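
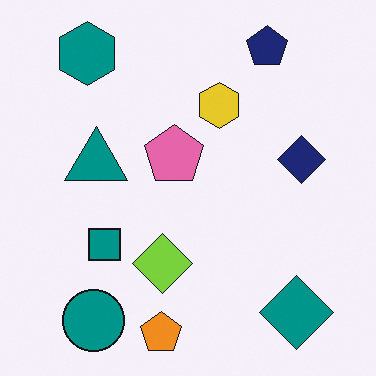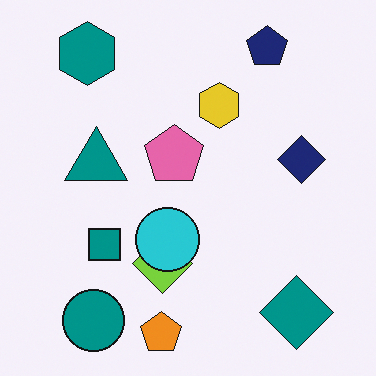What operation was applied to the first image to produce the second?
This is the original image overlaid with an additional cyan circle.

A cyan circle appears in the second image that is absent from the first.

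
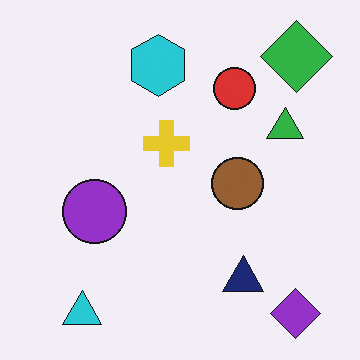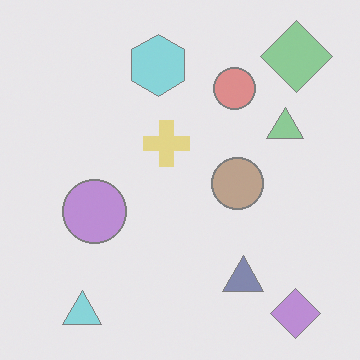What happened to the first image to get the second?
The transformation is: given much lower contrast.

Tones are pushed toward mid-grey across the whole image — a global contrast change.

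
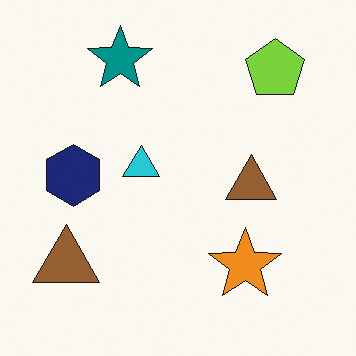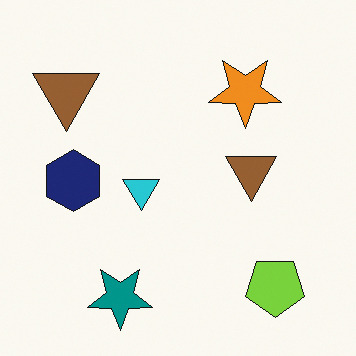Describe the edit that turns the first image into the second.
Flipped vertically (top ↔ bottom).

The teal star is in the top of the first image and the bottom of the second — shapes on opposite sides of the horizontal midline have swapped in a mirror flip.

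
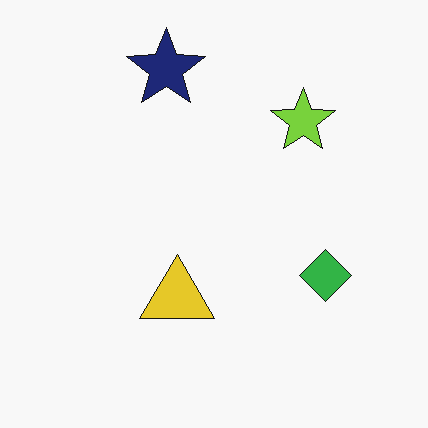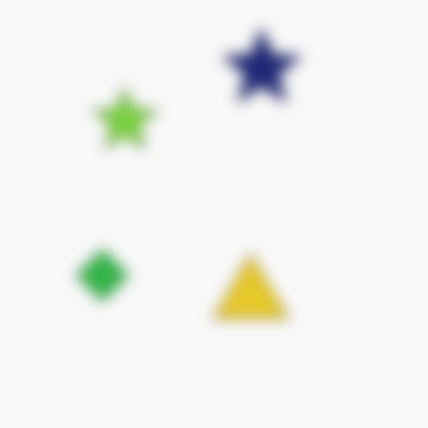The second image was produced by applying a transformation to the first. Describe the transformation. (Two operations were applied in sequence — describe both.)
The image was heavily blurred, then flipped horizontally (left ↔ right).

Shape edges and outlines are uniformly softened across the whole image. The green diamond is in the right of the first image and the left of the second — shapes on opposite sides of the vertical midline have swapped in a mirror flip.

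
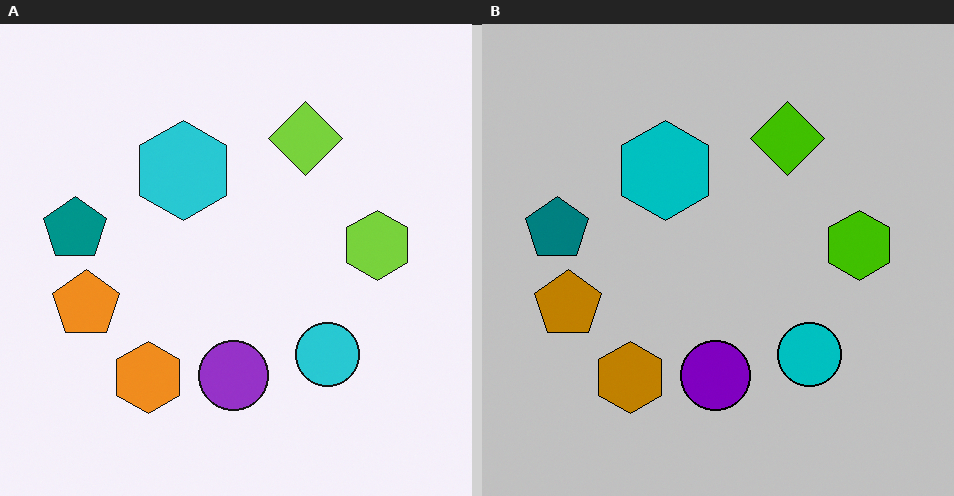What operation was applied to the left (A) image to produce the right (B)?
The right (B) image is the left (A) heavily posterized to just a handful of flat colors.

Each flat color has snapped to a coarser quantized level — most visibly, the near-white background has dropped to a flat grey.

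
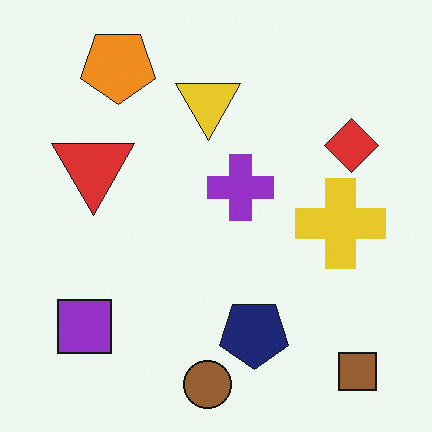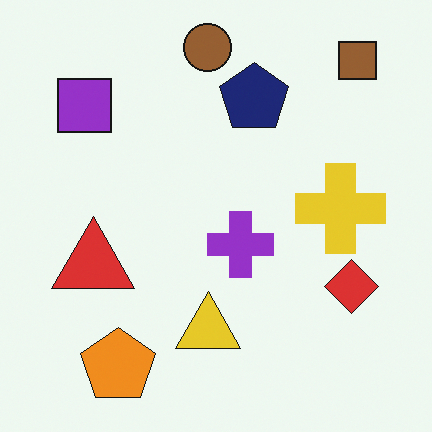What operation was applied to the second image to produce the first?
The image was flipped vertically (top ↔ bottom).

The brown circle is in the top of the second image and the bottom of the first — shapes on opposite sides of the horizontal midline have swapped in a mirror flip.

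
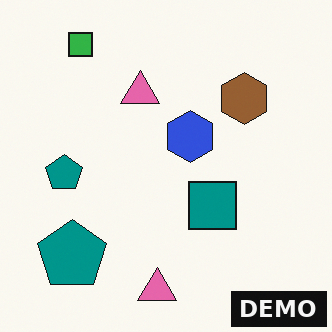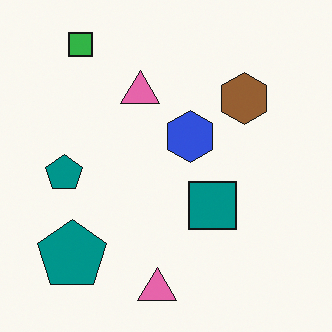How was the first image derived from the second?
The first image is the second watermarked with the text "DEMO" in the lower-right corner.

A dark label reading "DEMO" appears in the lower-right corner.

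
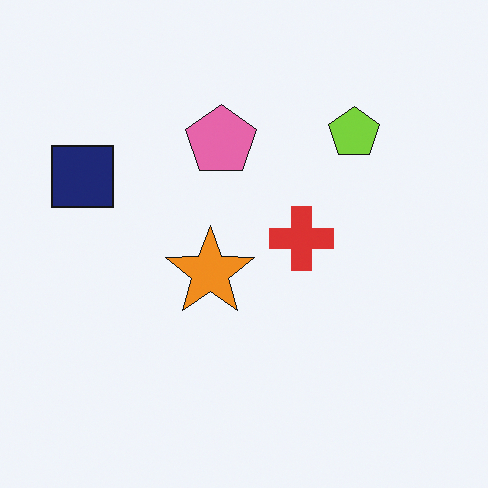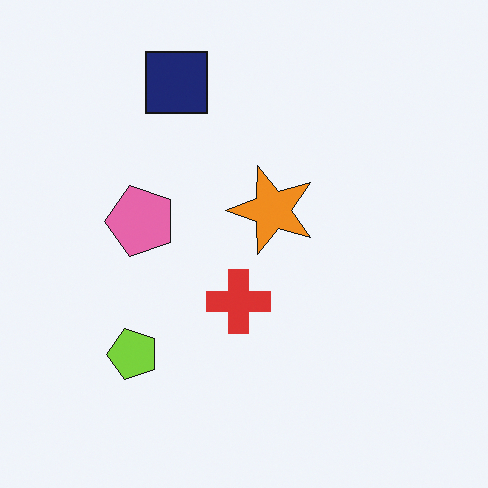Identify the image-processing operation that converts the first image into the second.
The transformation is: transposed (reflected across the top-left ↔ bottom-right diagonal).

Shapes have swapped their row and column positions — what was in the top-right is now in the bottom-left — a diagonal reflection.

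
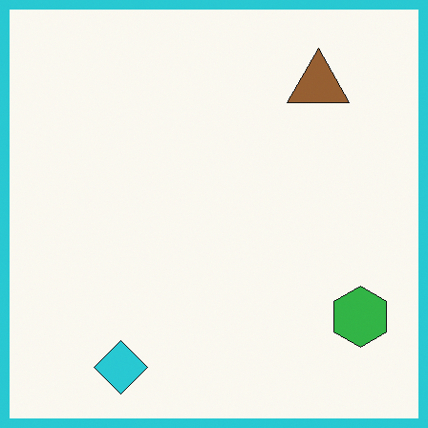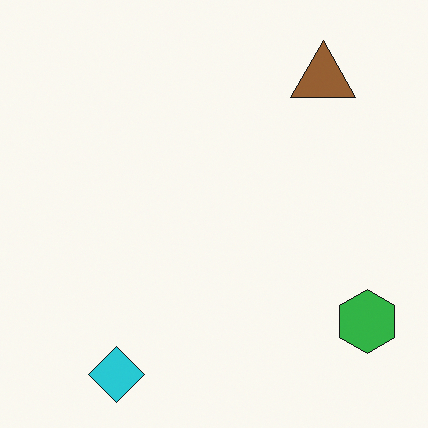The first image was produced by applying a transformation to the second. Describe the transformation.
Framed with a cyan border.

A solid cyan frame runs around the edge of the first image, with the content slightly shrunk inside it.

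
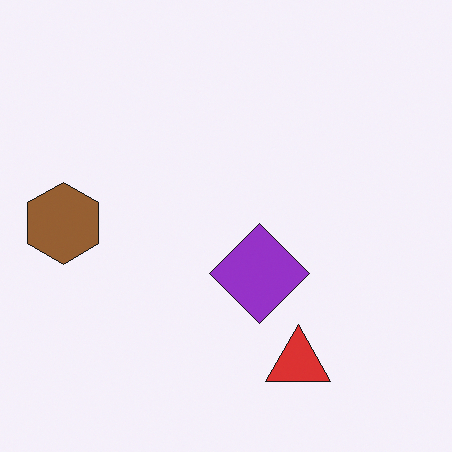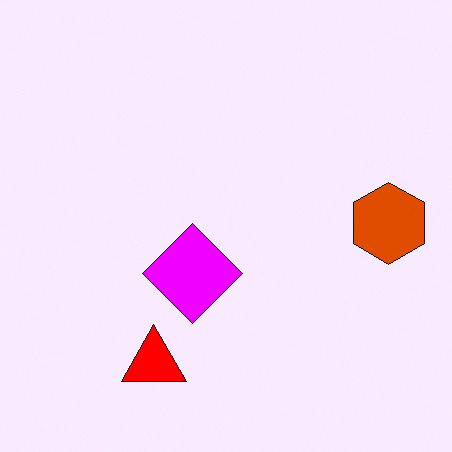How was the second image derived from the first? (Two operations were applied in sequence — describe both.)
The image was flipped horizontally (left ↔ right), then heavily oversaturated.

The brown hexagon is in the left of the first image and the right of the second — shapes on opposite sides of the vertical midline have swapped in a mirror flip. All colors are more vivid — a global saturation change.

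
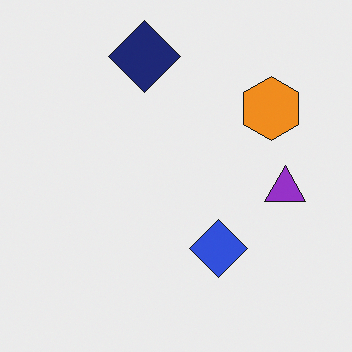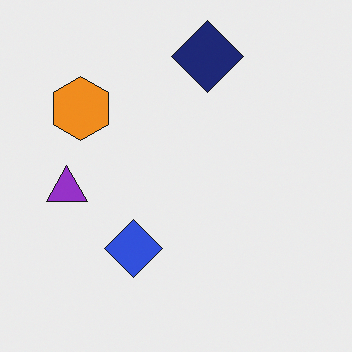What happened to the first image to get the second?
The second image is the first flipped horizontally (left ↔ right).

The purple triangle is in the right of the first image and the left of the second — shapes on opposite sides of the vertical midline have swapped in a mirror flip.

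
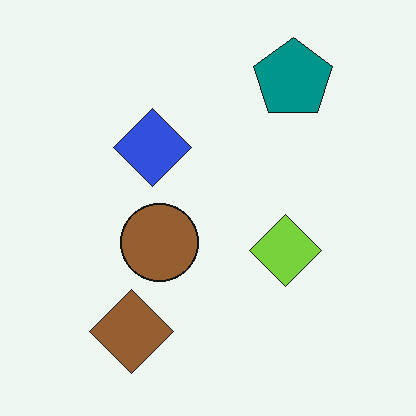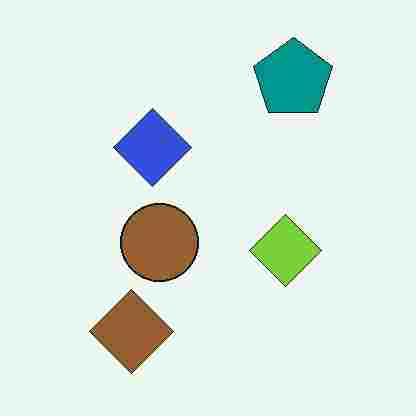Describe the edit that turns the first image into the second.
This is the original image degraded with heavy JPEG compression.

Blocky 8×8 compression artifacts appear around shape edges and the flat background shows ringing — characteristic JPEG degradation.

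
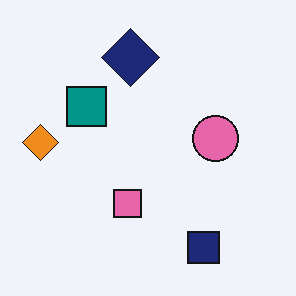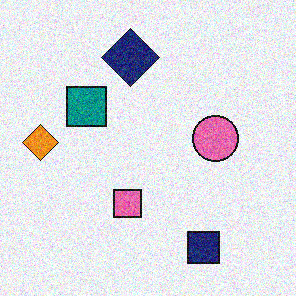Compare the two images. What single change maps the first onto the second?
This is the original image degraded with moderate additive noise.

Random speckle covers the whole image, including the flat background.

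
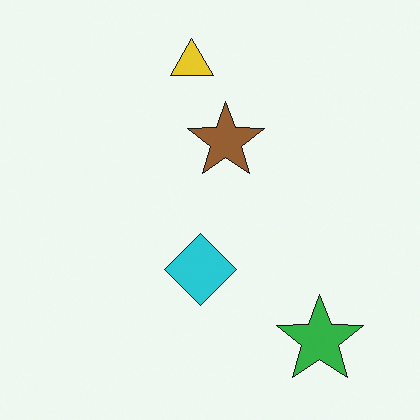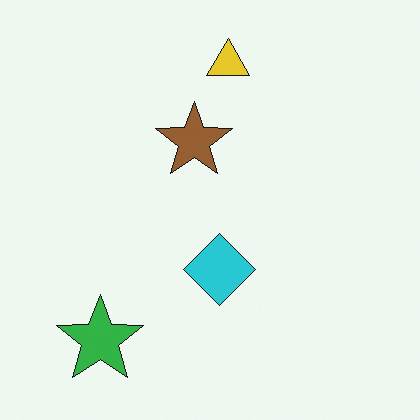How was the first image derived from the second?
The image was flipped horizontally (left ↔ right).

The green star is in the bottom-left of the second image and the bottom-right of the first — shapes on opposite sides of the vertical midline have swapped in a mirror flip.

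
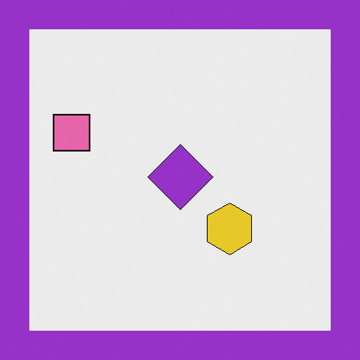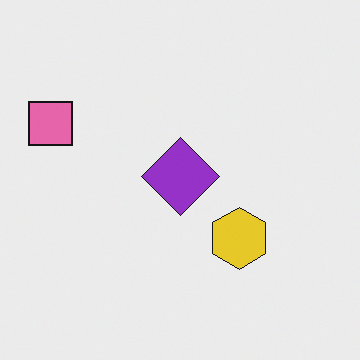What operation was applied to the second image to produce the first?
The transformation is: framed with a purple border.

A solid purple frame runs around the edge of the first image, with the content slightly shrunk inside it.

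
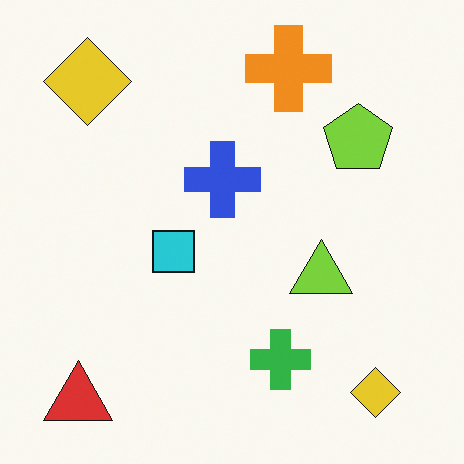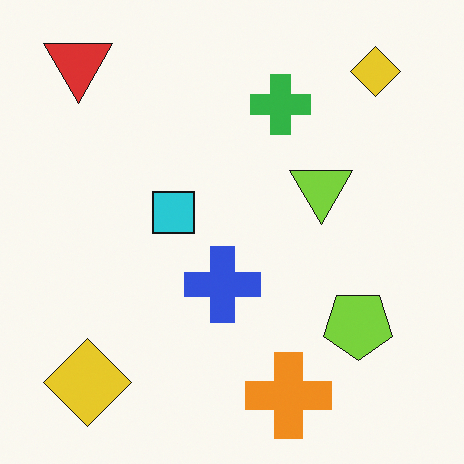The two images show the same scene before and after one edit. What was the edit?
Flipped vertically (top ↔ bottom).

The red triangle is in the bottom-left of the first image and the top-left of the second — shapes on opposite sides of the horizontal midline have swapped in a mirror flip.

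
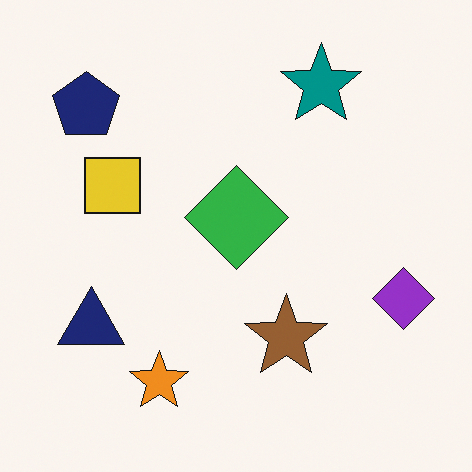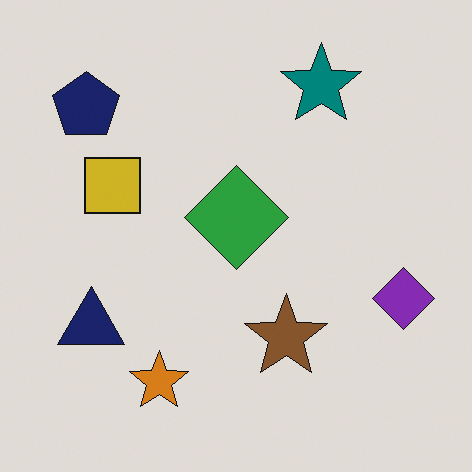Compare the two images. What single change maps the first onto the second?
The image was slightly darkened.

Every pixel — background and shapes alike — is uniformly darkened.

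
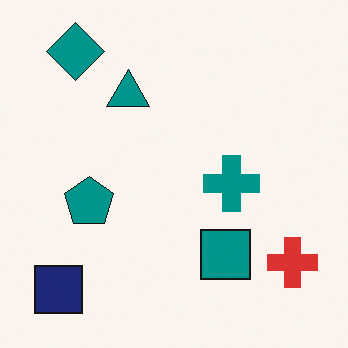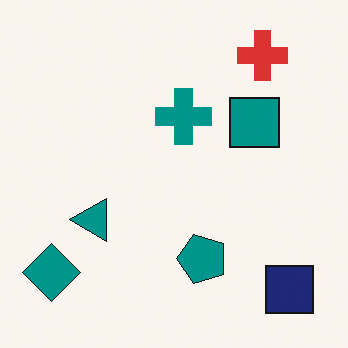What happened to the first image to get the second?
This is the original image rotated 90° counter-clockwise.

The navy square sits in the bottom-left of the first image and the bottom-right of the second — consistent with a whole-image 90° counter-clockwise rotation.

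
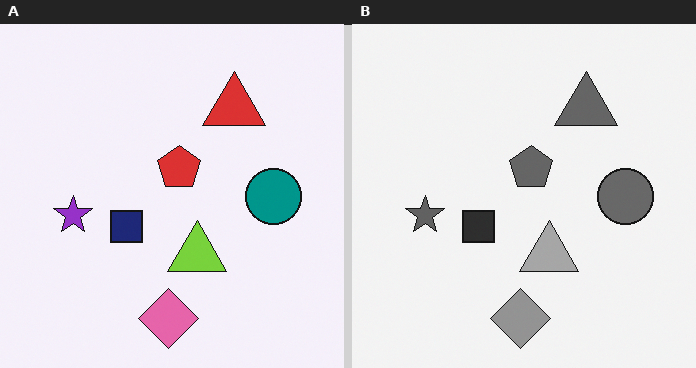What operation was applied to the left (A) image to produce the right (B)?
This is the original image converted to grayscale.

All color is removed — every shape is now a shade of grey.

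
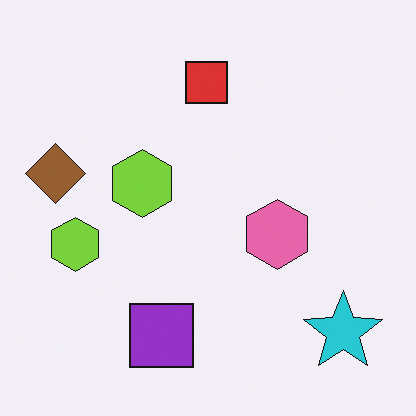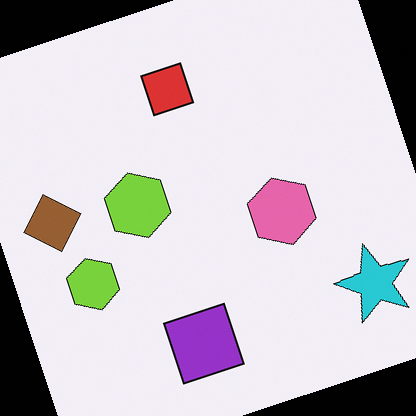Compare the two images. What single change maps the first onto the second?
The image was rotated counter-clockwise by a clearly visible amount.

Every shape is tilted by the same angle and the image corners show triangular fill wedges — a whole-image rotation by a non-right angle.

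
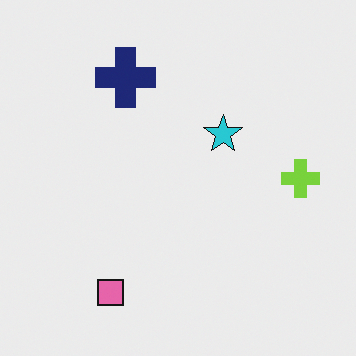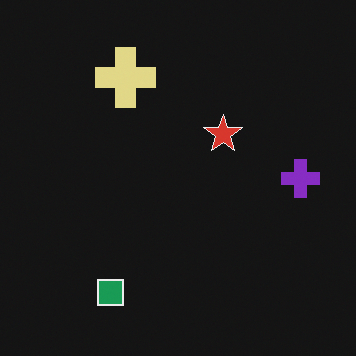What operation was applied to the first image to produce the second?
The second image is the first color-inverted (negative).

The light background has become dark and every shape's color is its complement — a photographic negative.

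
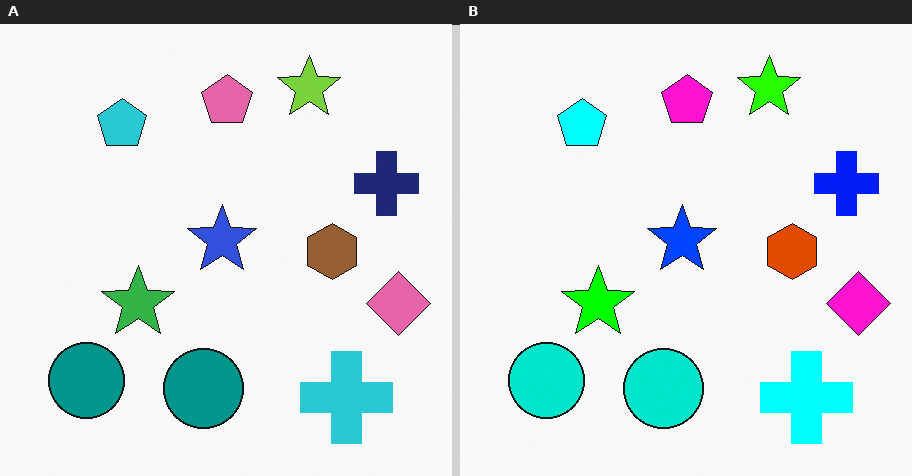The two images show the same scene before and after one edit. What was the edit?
Heavily oversaturated.

All colors are more vivid — a global saturation change.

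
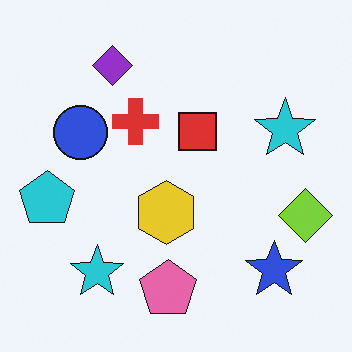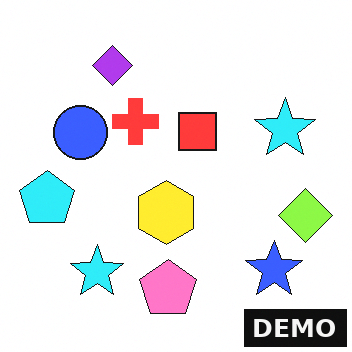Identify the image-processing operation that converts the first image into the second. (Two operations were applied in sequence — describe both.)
The second image is the first brightened a little, then watermarked with the text "DEMO" in the lower-right corner.

Every pixel — background and shapes alike — is uniformly brightened. A dark label reading "DEMO" appears in the lower-right corner.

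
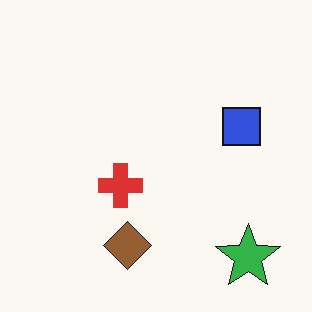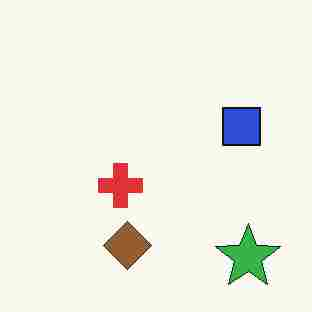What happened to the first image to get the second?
This is the original image degraded with heavy JPEG compression.

Blocky 8×8 compression artifacts appear around shape edges and the flat background shows ringing — characteristic JPEG degradation.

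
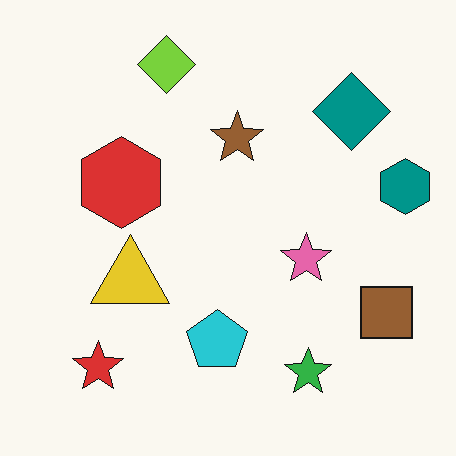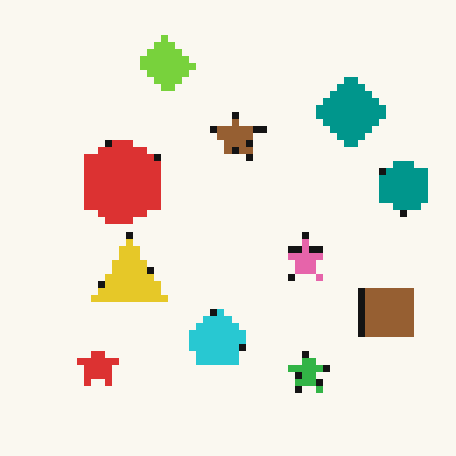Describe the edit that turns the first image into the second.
This is the original image moderately pixelated.

Shapes are reduced to large square blocks; fine edges and outlines are lost — a downscale-then-upscale (mosaic) effect.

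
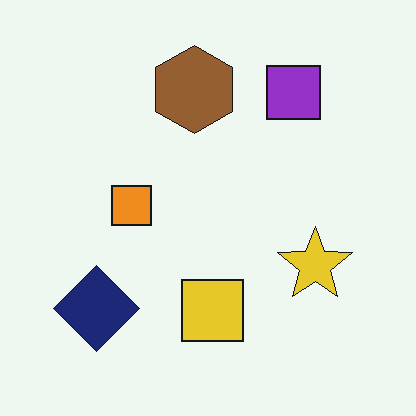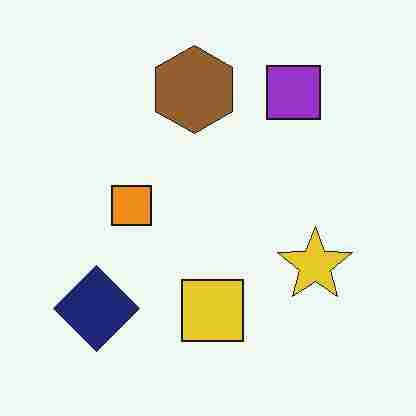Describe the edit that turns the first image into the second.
This is the original image degraded with heavy JPEG compression.

Blocky 8×8 compression artifacts appear around shape edges and the flat background shows ringing — characteristic JPEG degradation.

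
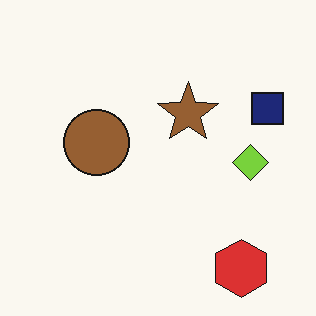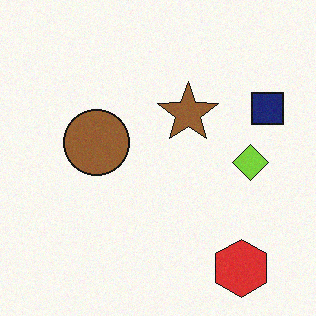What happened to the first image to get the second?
Degraded with a light layer of grain.

Random speckle covers the whole image, including the flat background.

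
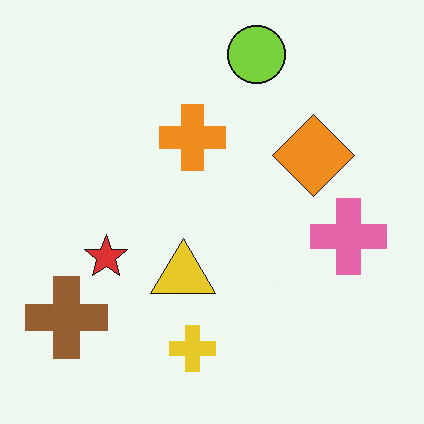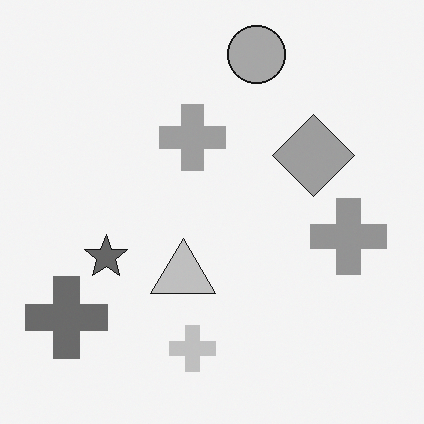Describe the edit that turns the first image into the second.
This is the original image converted to grayscale.

All color is removed — every shape is now a shade of grey.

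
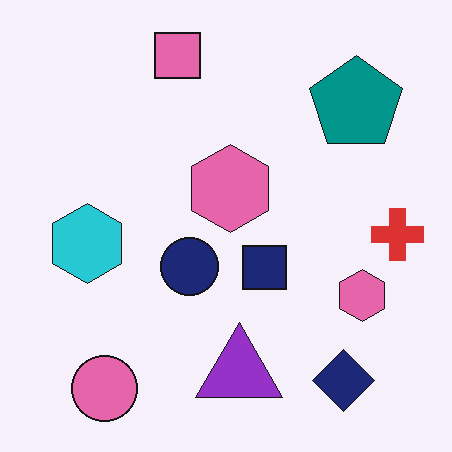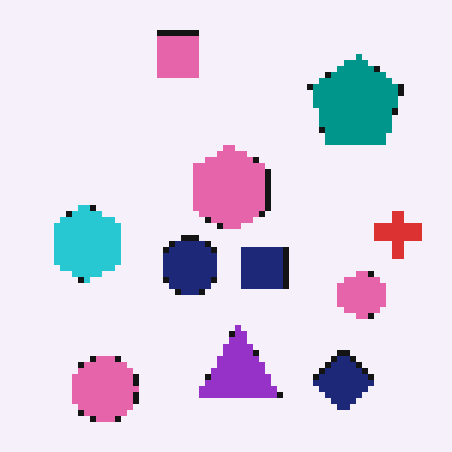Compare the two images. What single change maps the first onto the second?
The transformation is: pixelated into visible square blocks.

Shapes are reduced to large square blocks; fine edges and outlines are lost — a downscale-then-upscale (mosaic) effect.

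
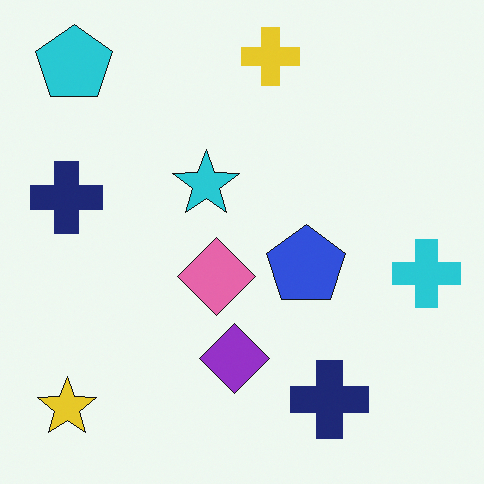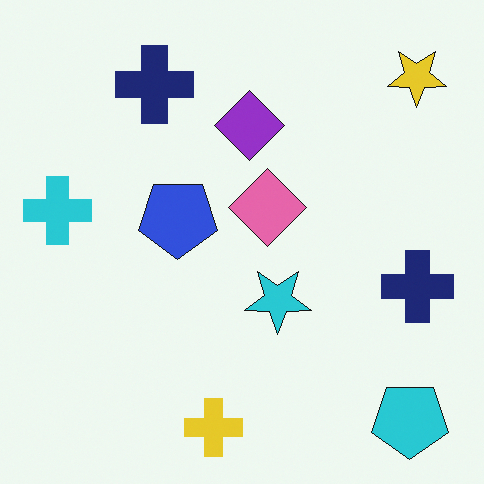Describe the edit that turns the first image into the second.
The transformation is: rotated 180°.

The cyan pentagon sits in the top-left of the first image and the bottom-right of the second — consistent with a whole-image 180° rotation.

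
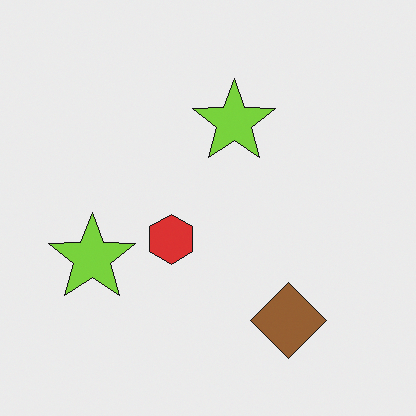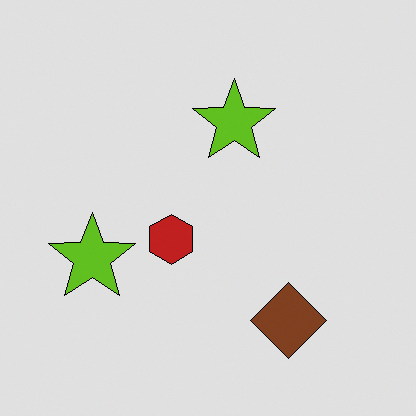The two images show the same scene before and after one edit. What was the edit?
It was moderately posterized.

Each flat color has snapped to a coarser quantized level — most visibly, the near-white background has dropped to a flat grey.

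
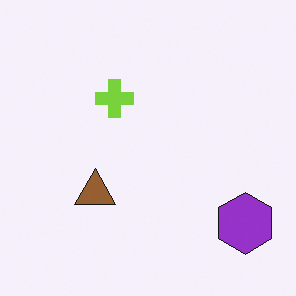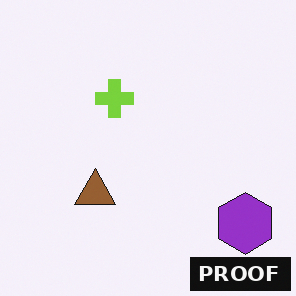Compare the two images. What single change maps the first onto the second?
It was watermarked with the text "PROOF" in the lower-right corner.

A dark label reading "PROOF" appears in the lower-right corner.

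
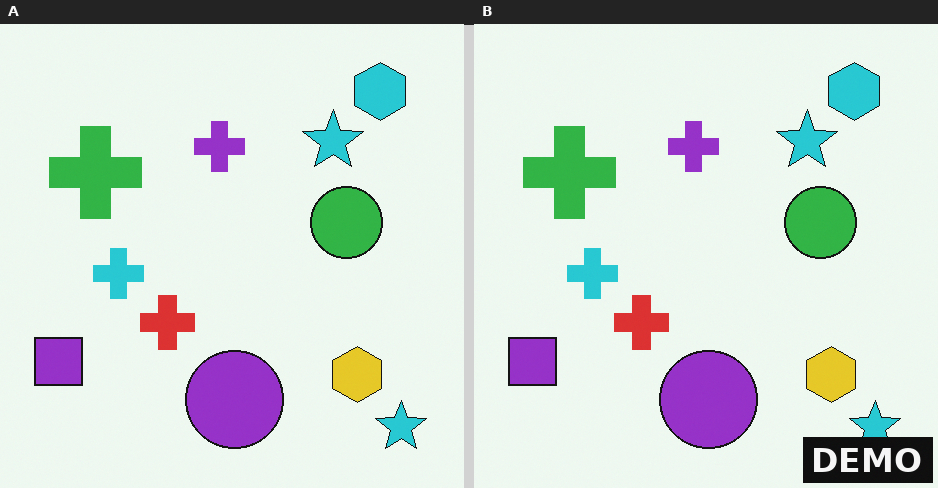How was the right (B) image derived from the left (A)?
The transformation is: watermarked with the text "DEMO" in the lower-right corner.

A dark label reading "DEMO" appears in the lower-right corner.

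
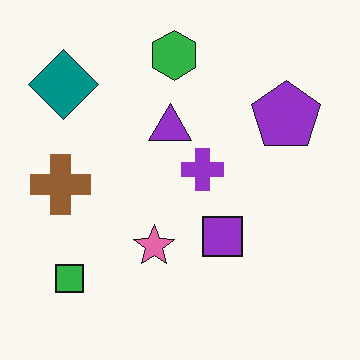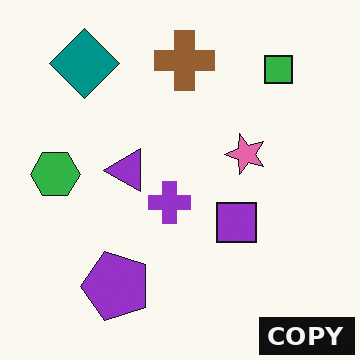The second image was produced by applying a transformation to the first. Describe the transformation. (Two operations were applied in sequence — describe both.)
The second image is the first transposed (reflected across the top-left ↔ bottom-right diagonal), then watermarked with the text "COPY" in the lower-right corner.

Shapes have swapped their row and column positions — what was in the top-right is now in the bottom-left — a diagonal reflection. A dark label reading "COPY" appears in the lower-right corner.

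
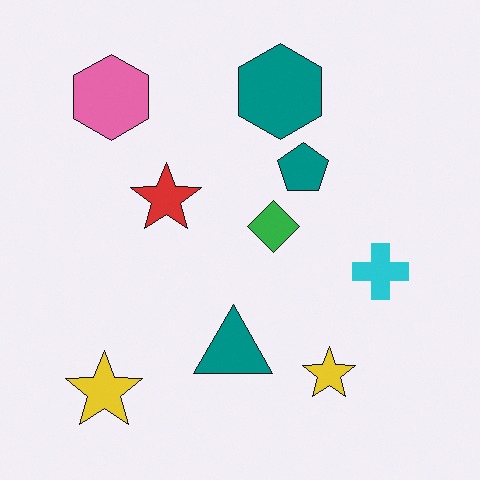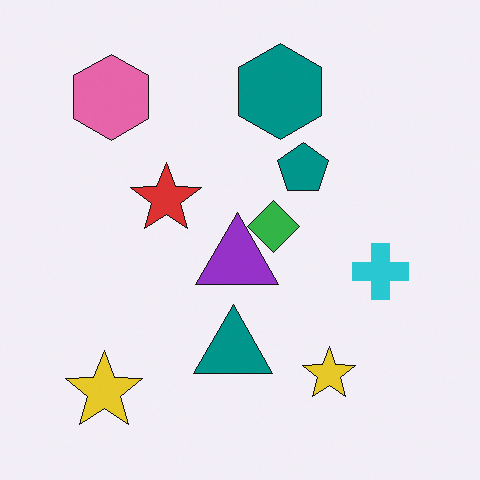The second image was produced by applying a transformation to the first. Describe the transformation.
The transformation is: overlaid with an additional purple triangle.

A purple triangle appears in the second image that is absent from the first.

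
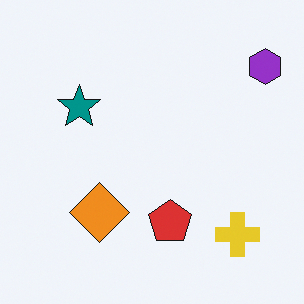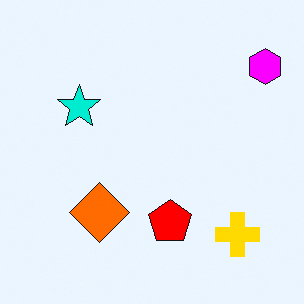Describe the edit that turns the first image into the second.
This is the original image made much more vivid (saturation change).

All colors are more vivid — a global saturation change.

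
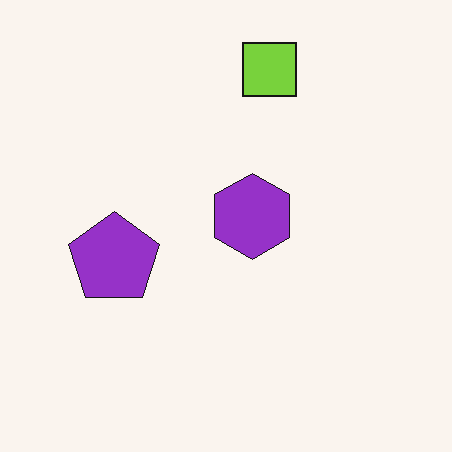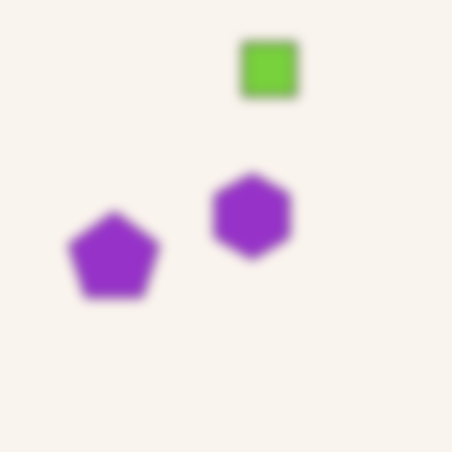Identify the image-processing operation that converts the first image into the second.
Strongly gaussian-blurred.

Shape edges and outlines are uniformly softened across the whole image.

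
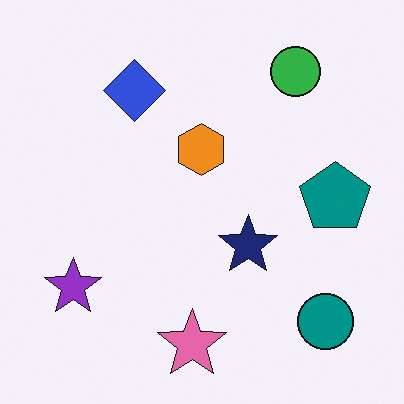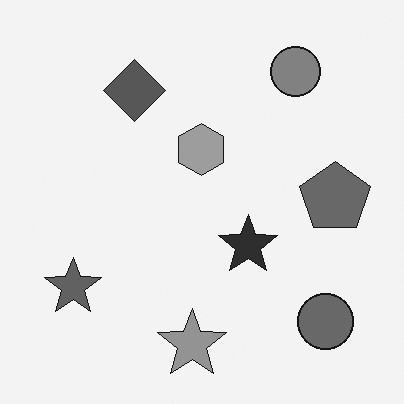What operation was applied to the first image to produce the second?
It was converted to grayscale.

All color is removed — every shape is now a shade of grey.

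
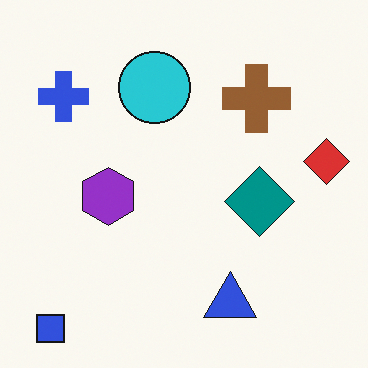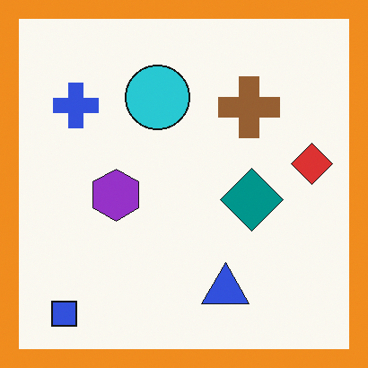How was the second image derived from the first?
Framed with a orange border.

A solid orange frame runs around the edge of the second image, with the content slightly shrunk inside it.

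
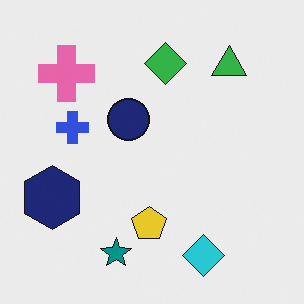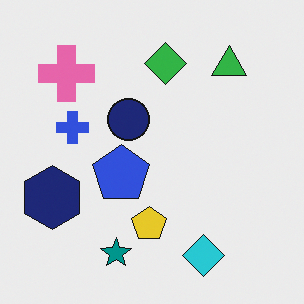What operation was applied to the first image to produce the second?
Overlaid with an additional blue pentagon.

A blue pentagon appears in the second image that is absent from the first.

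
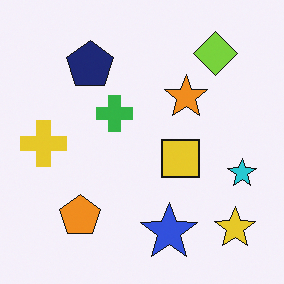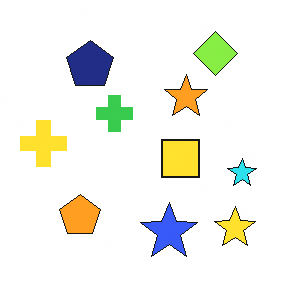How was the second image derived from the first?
It was brightened a little.

Every pixel — background and shapes alike — is uniformly brightened.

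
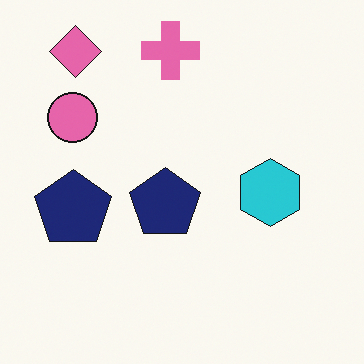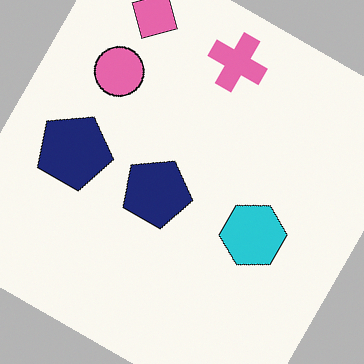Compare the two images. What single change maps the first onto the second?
The transformation is: rotated clockwise by a clearly visible amount.

Every shape is tilted by the same angle and the image corners show triangular fill wedges — a whole-image rotation by a non-right angle.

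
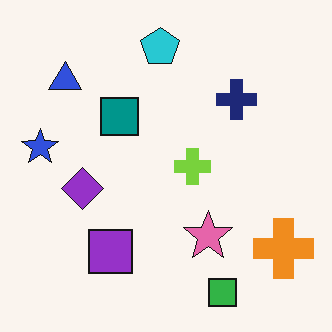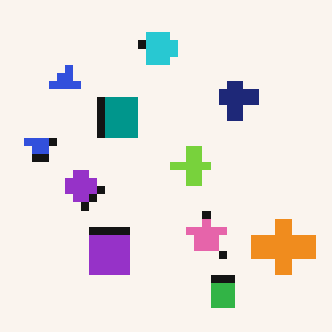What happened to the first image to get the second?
The transformation is: pixelated into visible square blocks.

Shapes are reduced to large square blocks; fine edges and outlines are lost — a downscale-then-upscale (mosaic) effect.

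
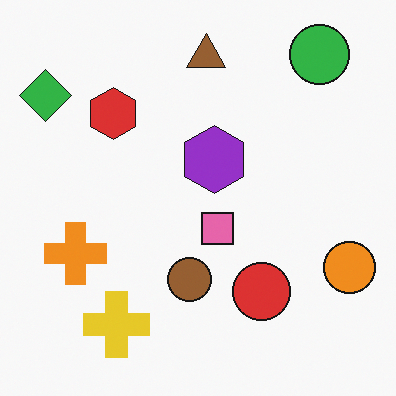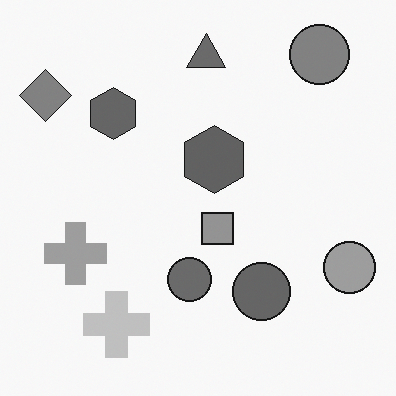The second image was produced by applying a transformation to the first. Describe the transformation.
The transformation is: converted to grayscale.

All color is removed — every shape is now a shade of grey.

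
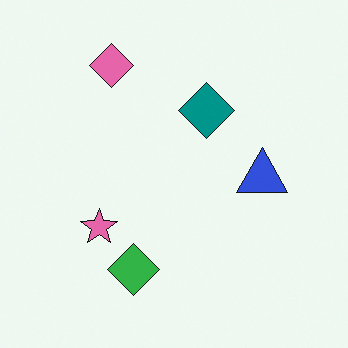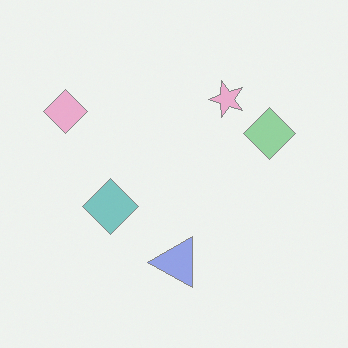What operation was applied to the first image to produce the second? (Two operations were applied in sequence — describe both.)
The transformation is: given much lower contrast, then transposed (reflected across the top-left ↔ bottom-right diagonal).

Tones are pushed toward mid-grey across the whole image — a global contrast change. Shapes have swapped their row and column positions — what was in the top-right is now in the bottom-left — a diagonal reflection.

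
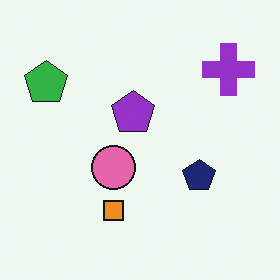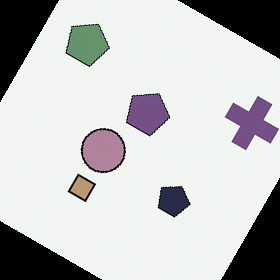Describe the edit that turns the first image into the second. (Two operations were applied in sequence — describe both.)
The image was rotated clockwise by a moderate amount, then made much more muted (saturation change).

Every shape is tilted by the same angle and the image corners show triangular fill wedges — a whole-image rotation by a non-right angle. All colors are more muted and greyish — a global saturation change.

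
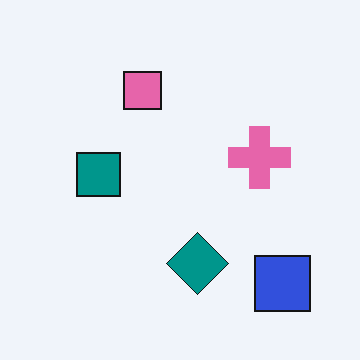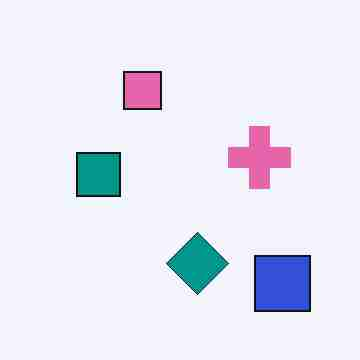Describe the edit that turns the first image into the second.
The transformation is: heavily JPEG-compressed with obvious blocking artifacts.

Blocky 8×8 compression artifacts appear around shape edges and the flat background shows ringing — characteristic JPEG degradation.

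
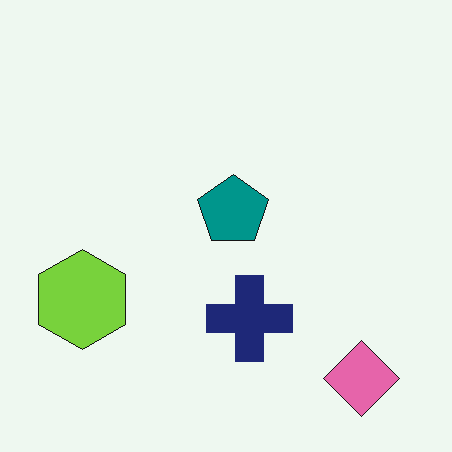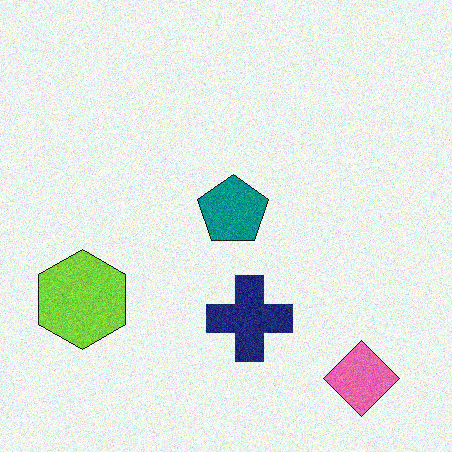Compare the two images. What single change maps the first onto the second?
Degraded with visible gaussian noise.

Random speckle covers the whole image, including the flat background.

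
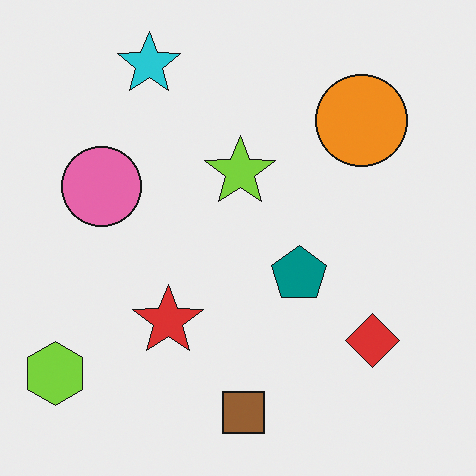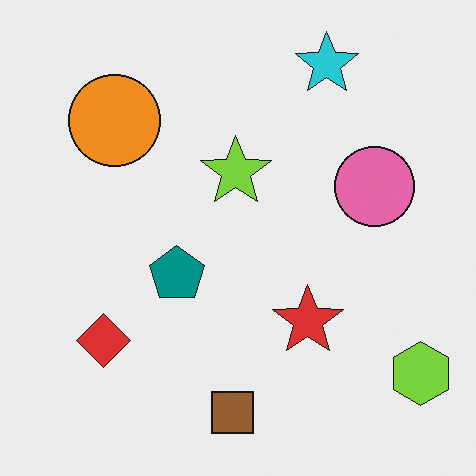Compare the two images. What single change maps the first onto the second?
The second image is the first flipped horizontally (left ↔ right).

The lime hexagon is in the bottom-left of the first image and the bottom-right of the second — shapes on opposite sides of the vertical midline have swapped in a mirror flip.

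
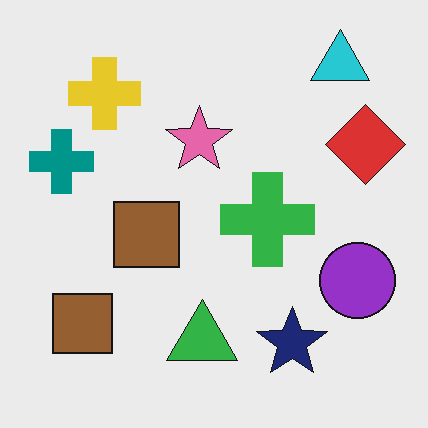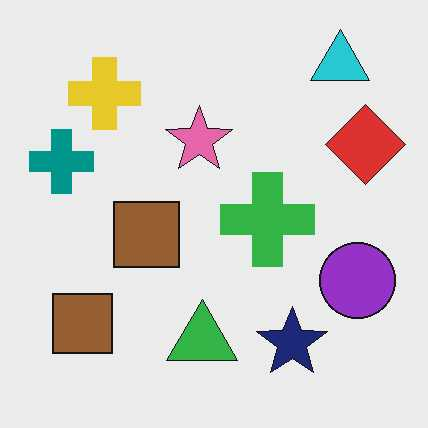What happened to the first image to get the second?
JPEG-compressed with visible artifacts.

Blocky 8×8 compression artifacts appear around shape edges and the flat background shows ringing — characteristic JPEG degradation.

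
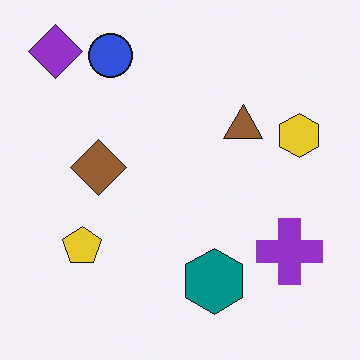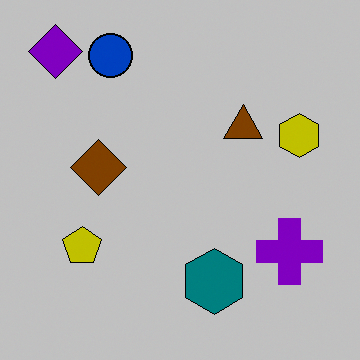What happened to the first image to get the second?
The second image is the first heavily posterized to just a handful of flat colors.

Each flat color has snapped to a coarser quantized level — most visibly, the near-white background has dropped to a flat grey.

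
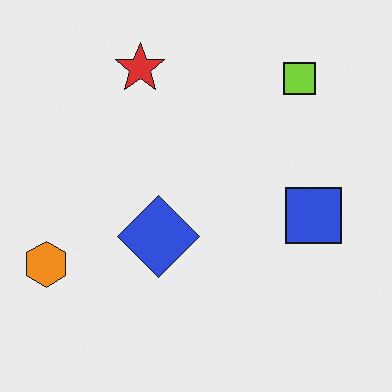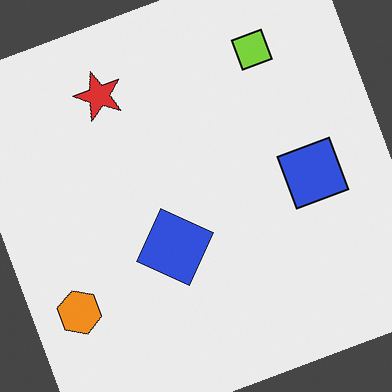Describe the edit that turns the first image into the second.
The transformation is: rotated counter-clockwise by a clearly visible amount.

Every shape is tilted by the same angle and the image corners show triangular fill wedges — a whole-image rotation by a non-right angle.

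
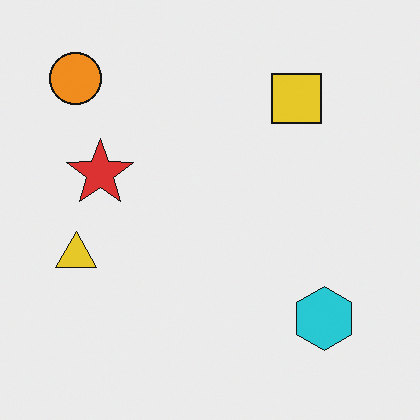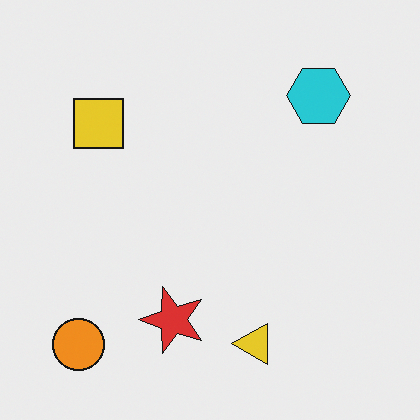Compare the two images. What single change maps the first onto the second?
The transformation is: rotated 90° counter-clockwise.

The orange circle sits in the top-left of the first image and the bottom-left of the second — consistent with a whole-image 90° counter-clockwise rotation.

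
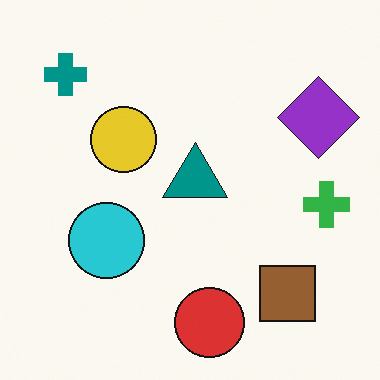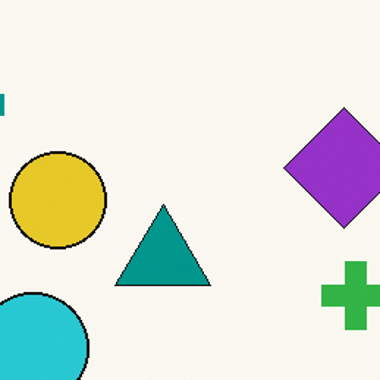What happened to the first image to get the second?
The transformation is: cropped slightly and scaled back up.

The visible shapes are larger and the field of view is narrower; shapes near the original edges may be partly or wholly outside the frame — a crop-and-rescale.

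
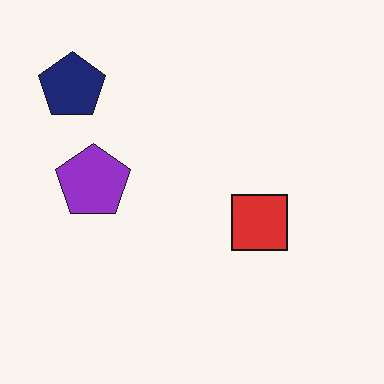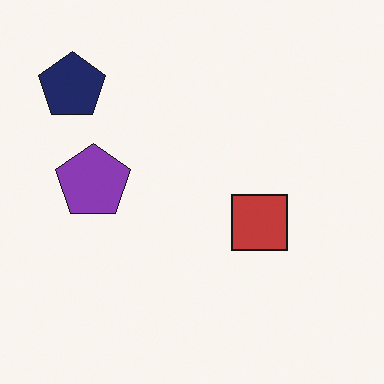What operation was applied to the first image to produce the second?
The transformation is: slightly desaturated.

All colors are more muted and greyish — a global saturation change.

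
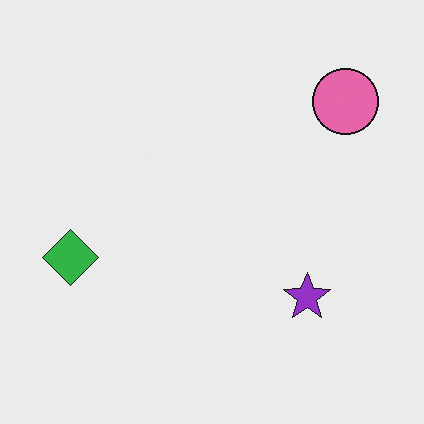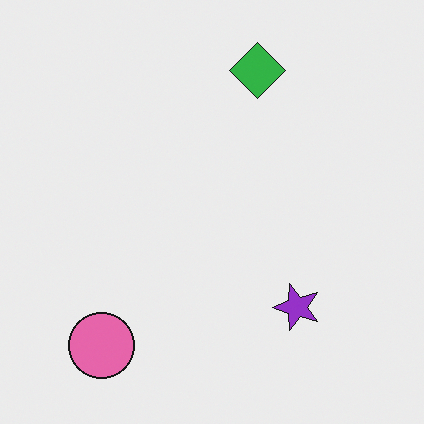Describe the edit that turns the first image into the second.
The transformation is: transposed (reflected across the top-left ↔ bottom-right diagonal).

Shapes have swapped their row and column positions — what was in the top-right is now in the bottom-left — a diagonal reflection.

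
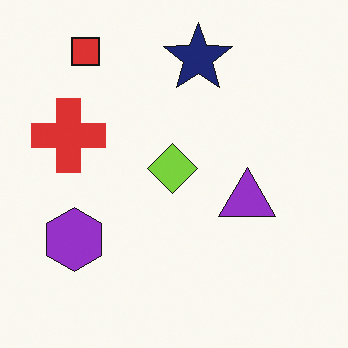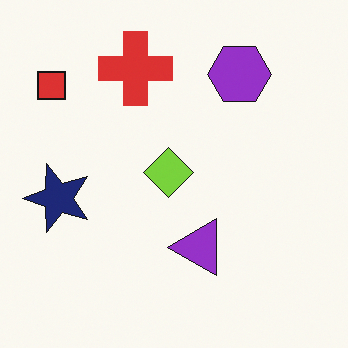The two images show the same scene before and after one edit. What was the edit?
The second image is the first transposed (reflected across the top-left ↔ bottom-right diagonal).

Shapes have swapped their row and column positions — what was in the top-right is now in the bottom-left — a diagonal reflection.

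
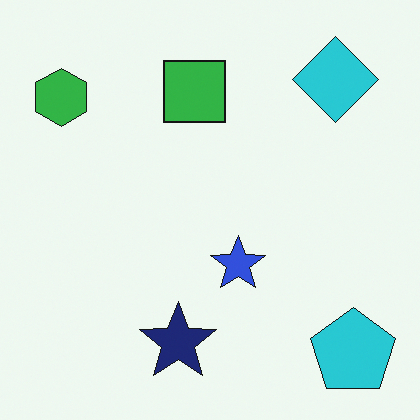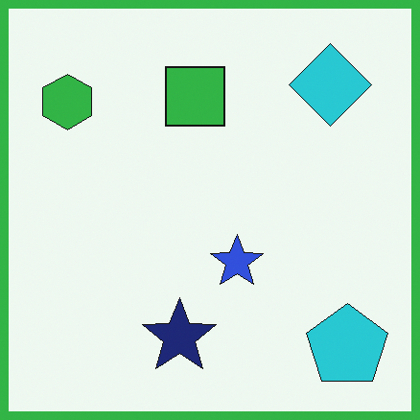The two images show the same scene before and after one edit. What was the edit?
This is the original image framed with a green border.

A solid green frame runs around the edge of the second image, with the content slightly shrunk inside it.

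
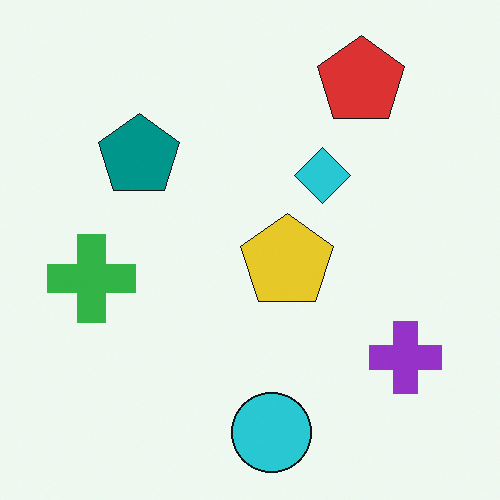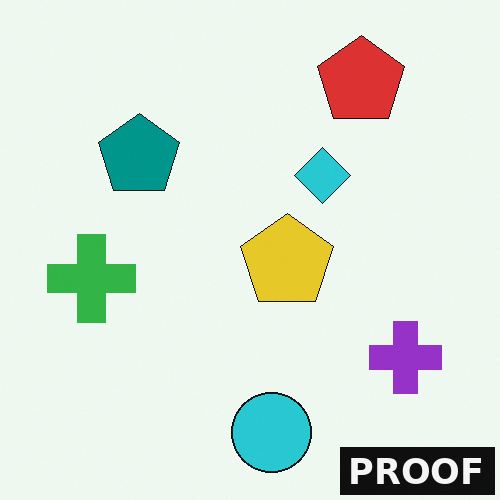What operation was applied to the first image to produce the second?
This is the original image watermarked with the text "PROOF" in the lower-right corner.

A dark label reading "PROOF" appears in the lower-right corner.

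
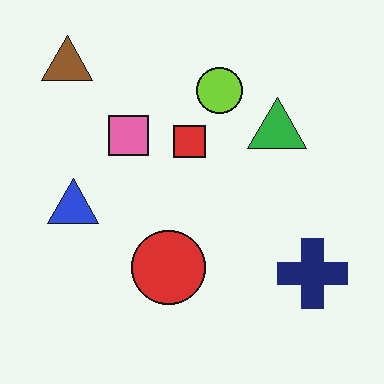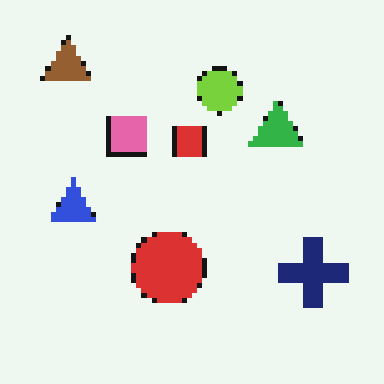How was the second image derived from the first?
It was mildly pixelated.

Shapes are reduced to large square blocks; fine edges and outlines are lost — a downscale-then-upscale (mosaic) effect.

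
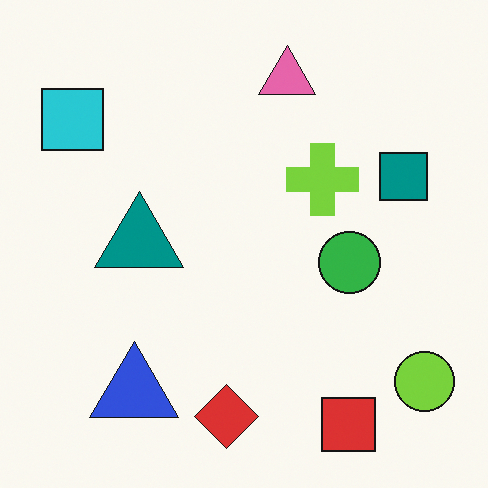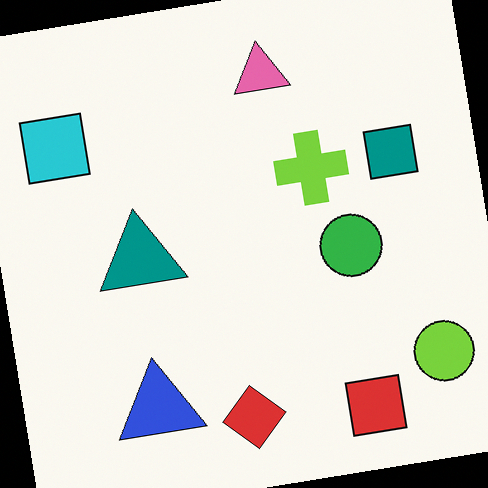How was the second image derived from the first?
Rotated counter-clockwise by a small amount.

Every shape is tilted by the same angle and the image corners show triangular fill wedges — a whole-image rotation by a non-right angle.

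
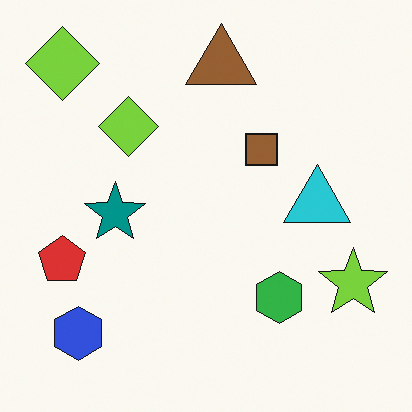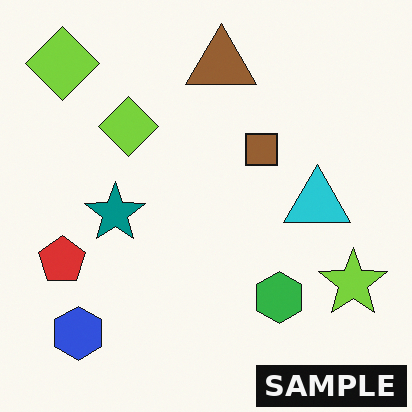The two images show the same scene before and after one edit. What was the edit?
The second image is the first watermarked with the text "SAMPLE" in the lower-right corner.

A dark label reading "SAMPLE" appears in the lower-right corner.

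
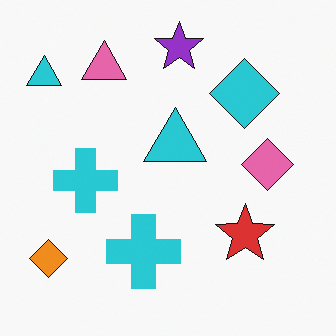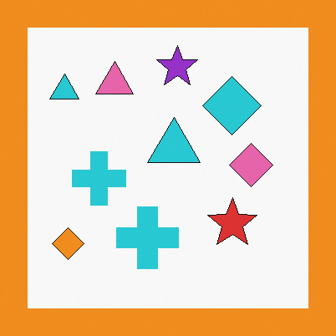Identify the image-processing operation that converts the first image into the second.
Framed with a orange border.

A solid orange frame runs around the edge of the second image, with the content slightly shrunk inside it.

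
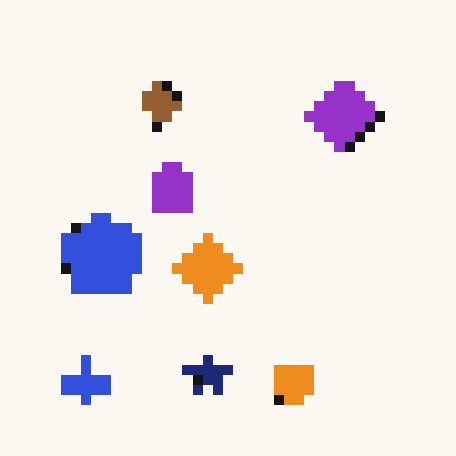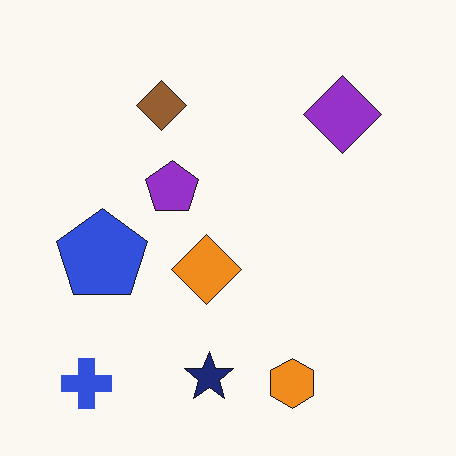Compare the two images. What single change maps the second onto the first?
This is the original image heavily pixelated into large blocks.

Shapes are reduced to large square blocks; fine edges and outlines are lost — a downscale-then-upscale (mosaic) effect.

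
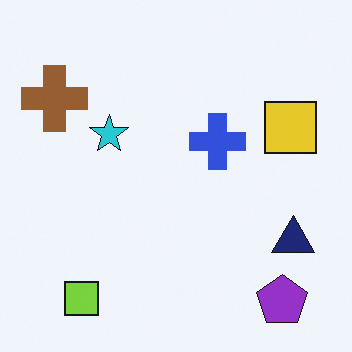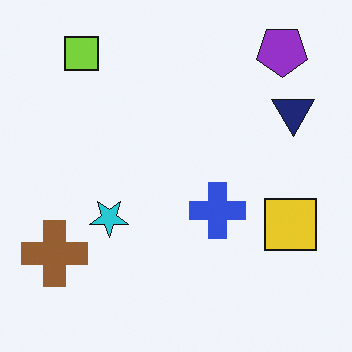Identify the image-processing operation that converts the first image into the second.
The image was flipped vertically (top ↔ bottom).

The purple pentagon is in the bottom-right of the first image and the top-right of the second — shapes on opposite sides of the horizontal midline have swapped in a mirror flip.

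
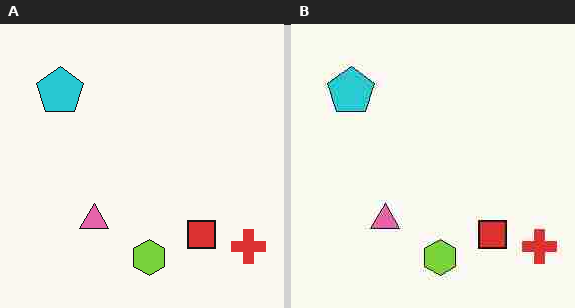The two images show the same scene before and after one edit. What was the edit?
The transformation is: degraded with heavy JPEG compression.

Blocky 8×8 compression artifacts appear around shape edges and the flat background shows ringing — characteristic JPEG degradation.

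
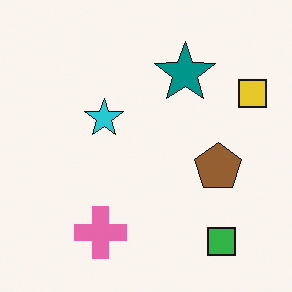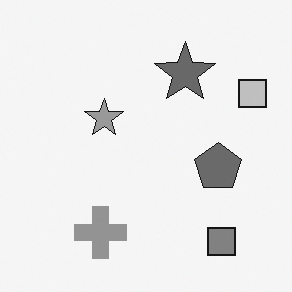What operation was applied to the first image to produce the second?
The second image is the first converted to grayscale.

All color is removed — every shape is now a shade of grey.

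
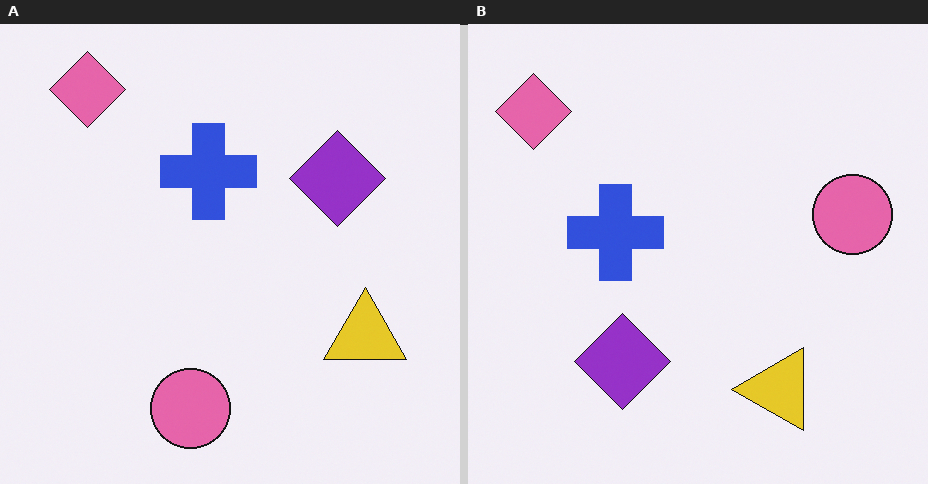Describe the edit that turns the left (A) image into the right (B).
The right (B) image is the left (A) transposed (reflected across the top-left ↔ bottom-right diagonal).

Shapes have swapped their row and column positions — what was in the top-right is now in the bottom-left — a diagonal reflection.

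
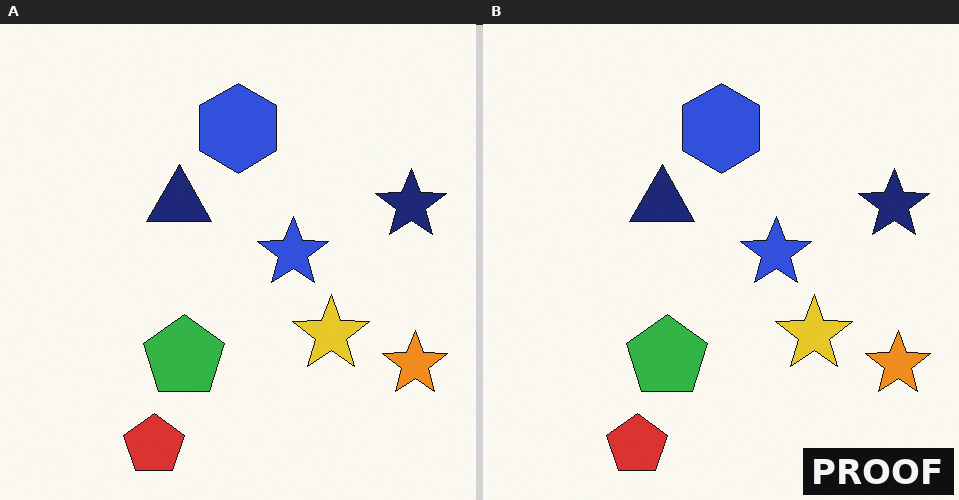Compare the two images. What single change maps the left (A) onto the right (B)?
It was watermarked with the text "PROOF" in the lower-right corner.

A dark label reading "PROOF" appears in the lower-right corner.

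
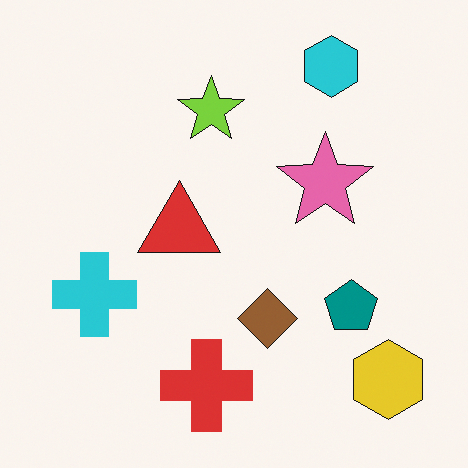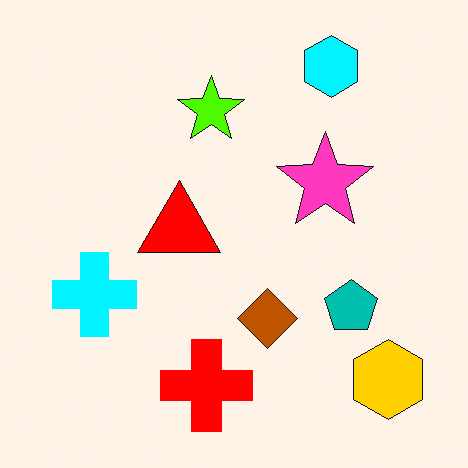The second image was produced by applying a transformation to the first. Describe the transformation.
Heavily oversaturated.

All colors are more vivid — a global saturation change.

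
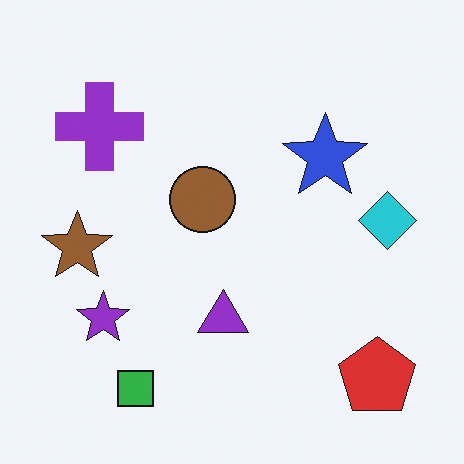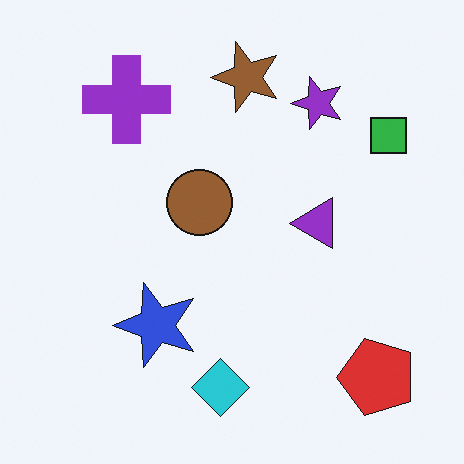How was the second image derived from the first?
The second image is the first transposed (reflected across the top-left ↔ bottom-right diagonal).

Shapes have swapped their row and column positions — what was in the top-right is now in the bottom-left — a diagonal reflection.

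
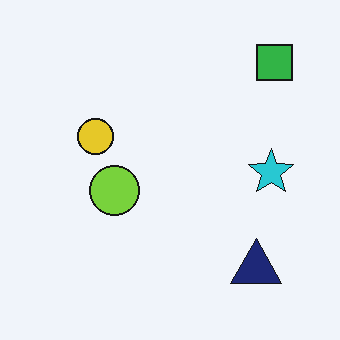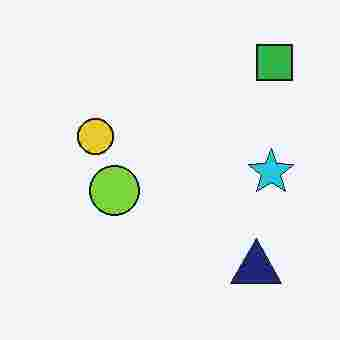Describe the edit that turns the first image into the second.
It was degraded with heavy JPEG compression.

Blocky 8×8 compression artifacts appear around shape edges and the flat background shows ringing — characteristic JPEG degradation.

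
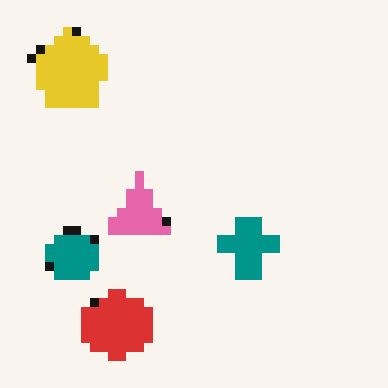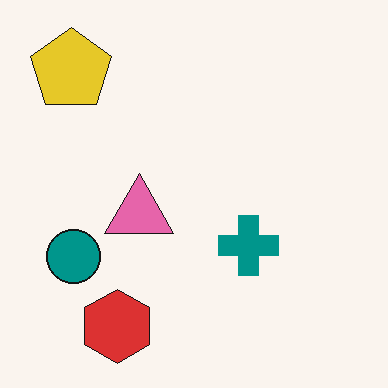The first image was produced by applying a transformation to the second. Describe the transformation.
The first image is the second heavily pixelated into large blocks.

Shapes are reduced to large square blocks; fine edges and outlines are lost — a downscale-then-upscale (mosaic) effect.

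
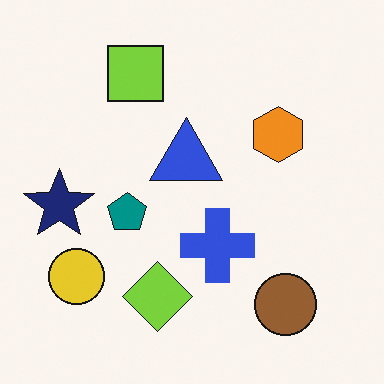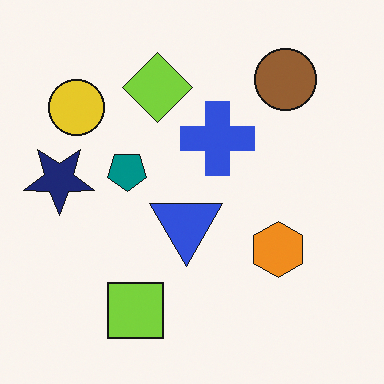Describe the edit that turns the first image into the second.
This is the original image flipped vertically (top ↔ bottom).

The lime square is in the top of the first image and the bottom of the second — shapes on opposite sides of the horizontal midline have swapped in a mirror flip.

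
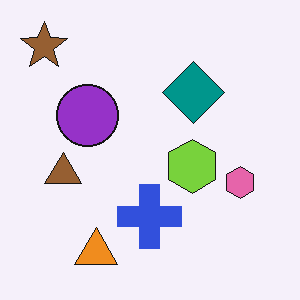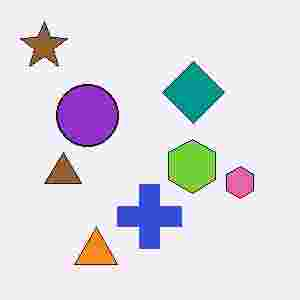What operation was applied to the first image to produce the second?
This is the original image degraded with heavy JPEG compression.

Blocky 8×8 compression artifacts appear around shape edges and the flat background shows ringing — characteristic JPEG degradation.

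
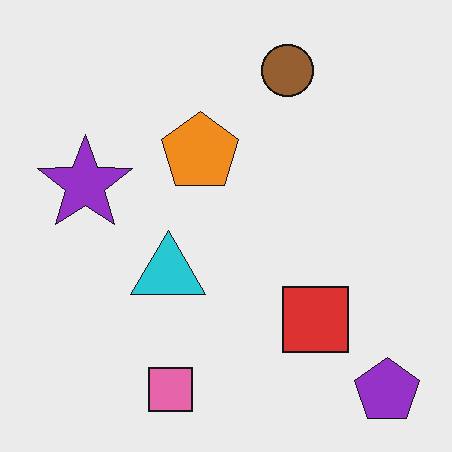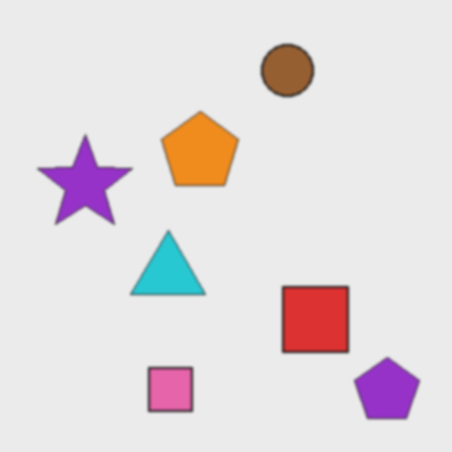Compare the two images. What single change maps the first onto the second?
It was slightly softened.

Shape edges and outlines are uniformly softened across the whole image.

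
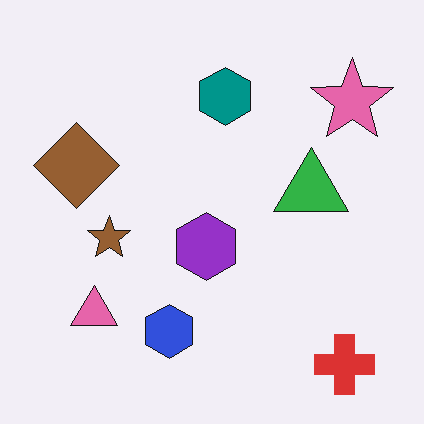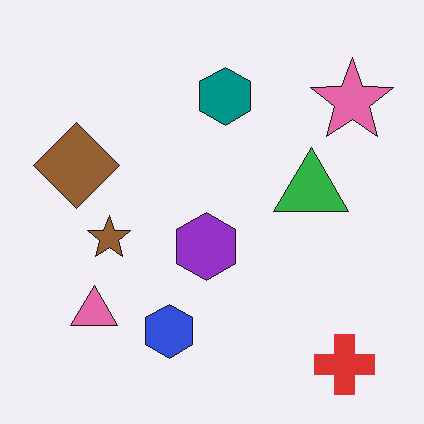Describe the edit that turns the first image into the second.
The image was JPEG-compressed with visible artifacts.

Blocky 8×8 compression artifacts appear around shape edges and the flat background shows ringing — characteristic JPEG degradation.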